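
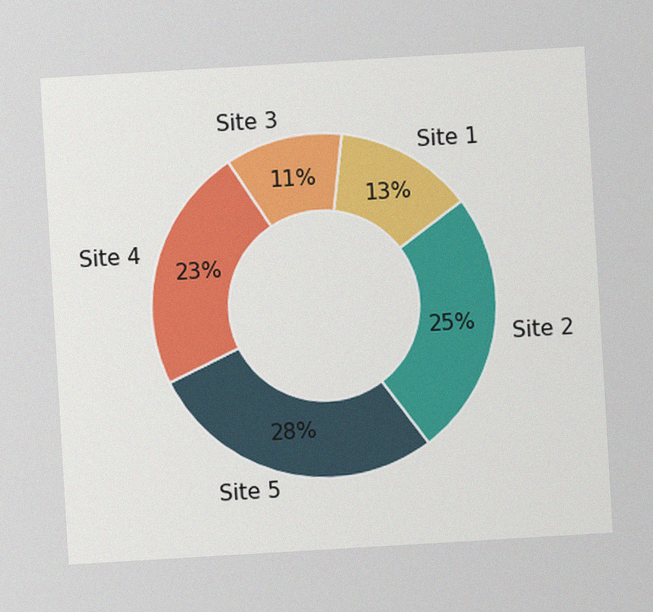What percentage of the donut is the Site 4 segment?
The chart is tilted about 3° counter-clockwise, with some photo noise. The Site 4 segment takes up 23% of the ring.

23%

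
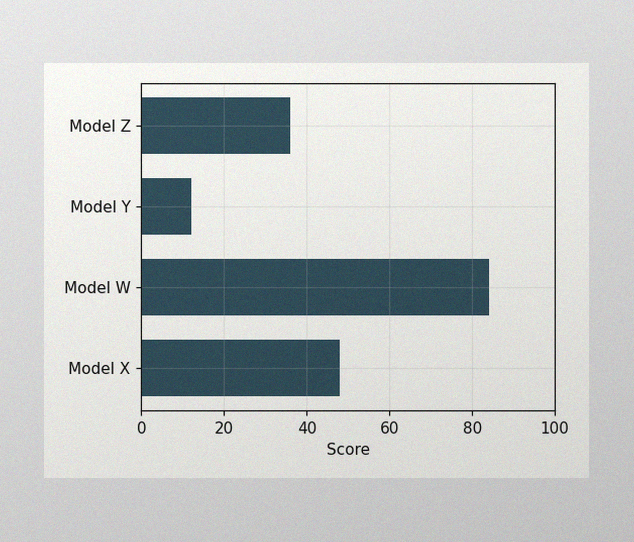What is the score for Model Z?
36

The image has some photo noise and uneven lighting. Reading along the chart's x-axis, the Model Z bar reaches 36.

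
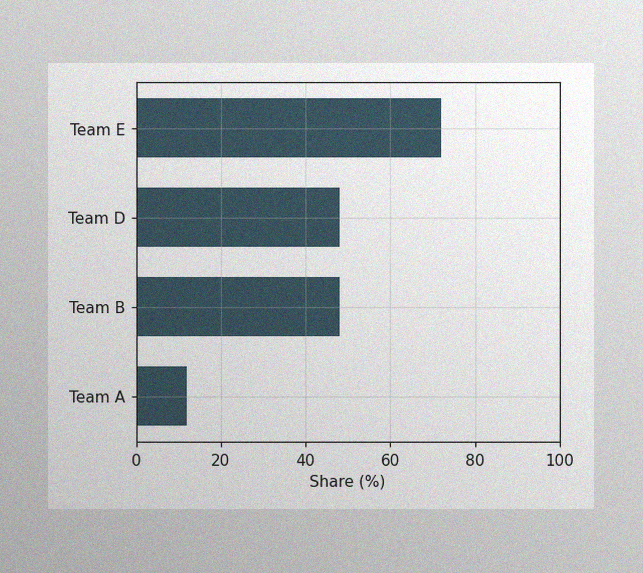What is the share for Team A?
The image has some photo noise and uneven lighting. Reading along the chart's x-axis, the Team A bar reaches 12%.

12%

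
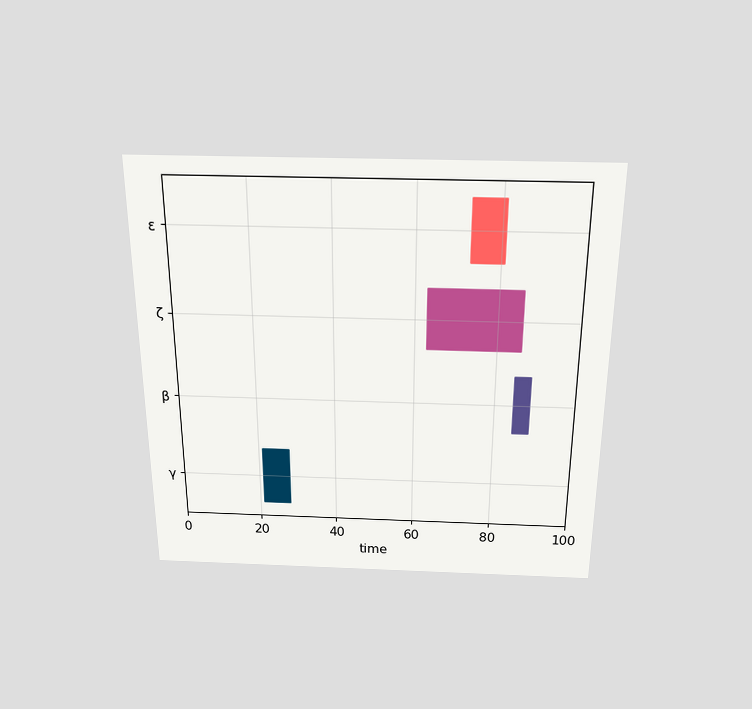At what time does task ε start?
The chart is viewed slightly from above. The ε bar begins at t=73.

73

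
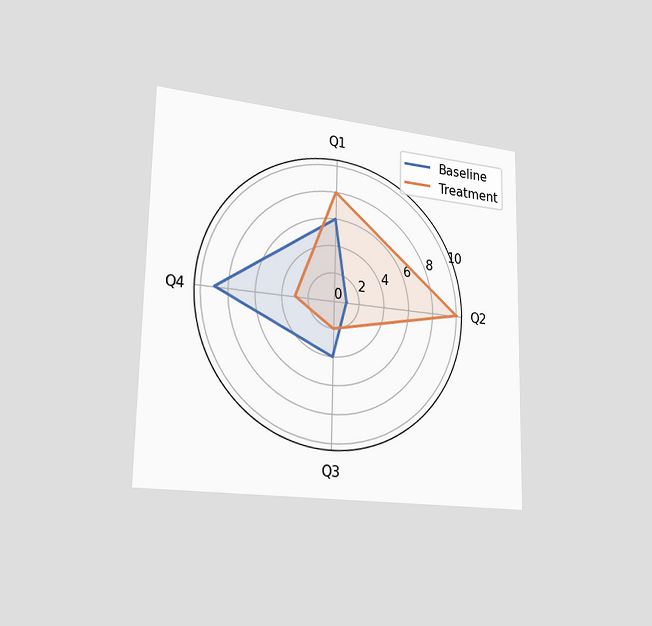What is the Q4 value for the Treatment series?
3

The chart is viewed slightly from the left. On the Q4 axis, Treatment reaches 3.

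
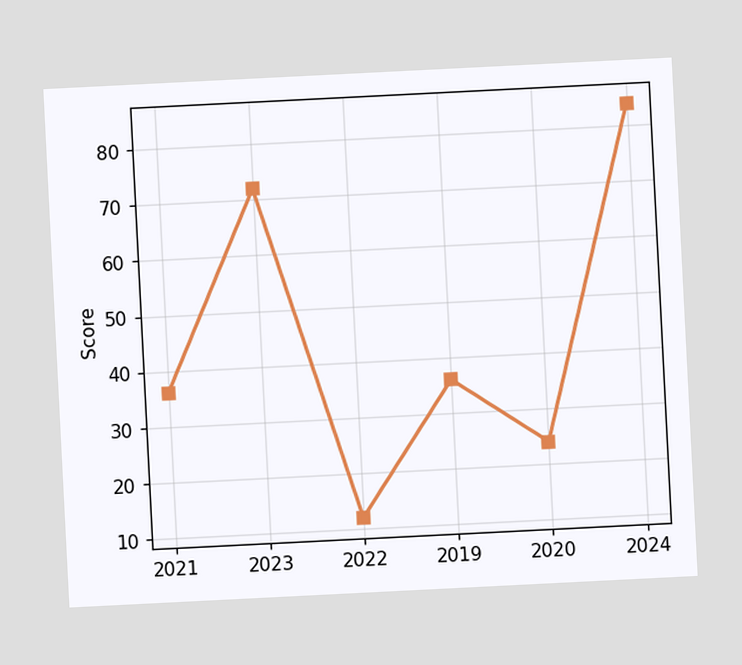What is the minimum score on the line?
The chart is tilted about 3° counter-clockwise. The lowest point is at 2022, and reading across to the y-axis gives 12.

12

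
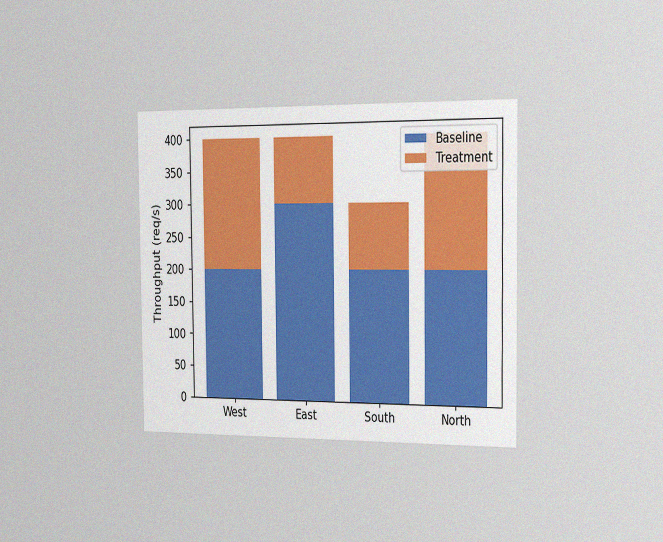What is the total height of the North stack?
400req/s

The chart is viewed slightly from the right, with some photo noise. The North stack's top reaches 400req/s on the y-axis.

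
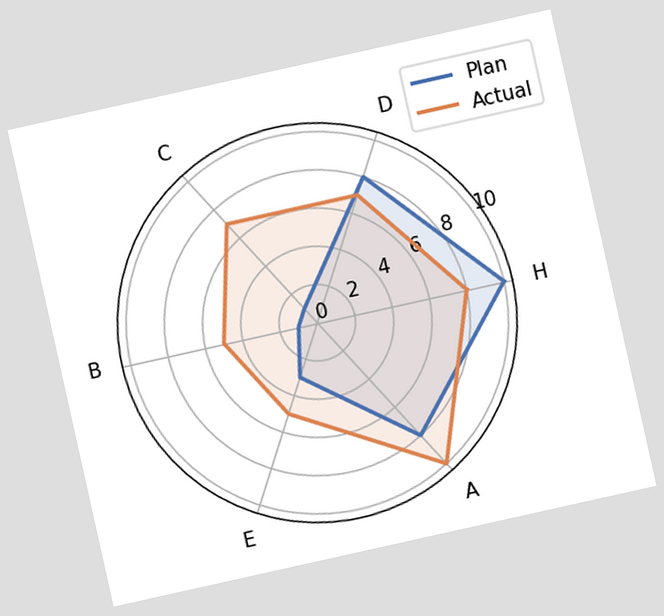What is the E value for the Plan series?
The chart is tilted about 13° counter-clockwise. On the E axis, Plan reaches 3.

3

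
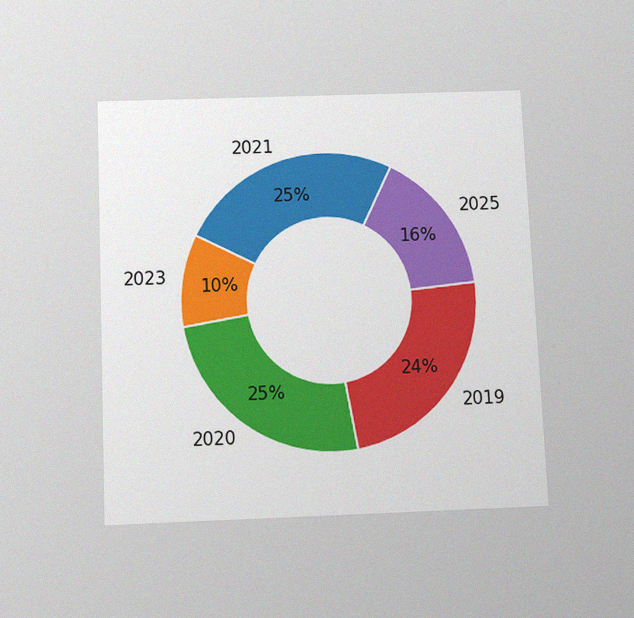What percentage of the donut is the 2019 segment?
24%

The chart is tilted about 2° counter-clockwise and viewed slightly from below, with some photo noise. The 2019 segment takes up 24% of the ring.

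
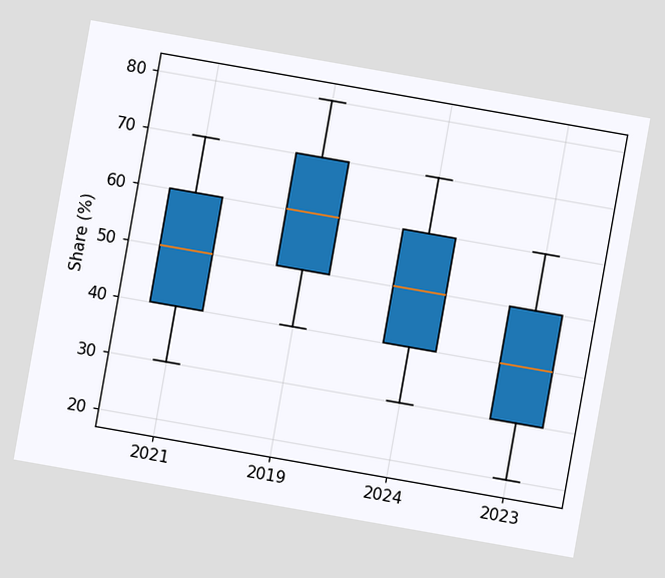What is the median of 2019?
60%

The chart is tilted about 10° clockwise. The median line in the 2019 box sits at 60%.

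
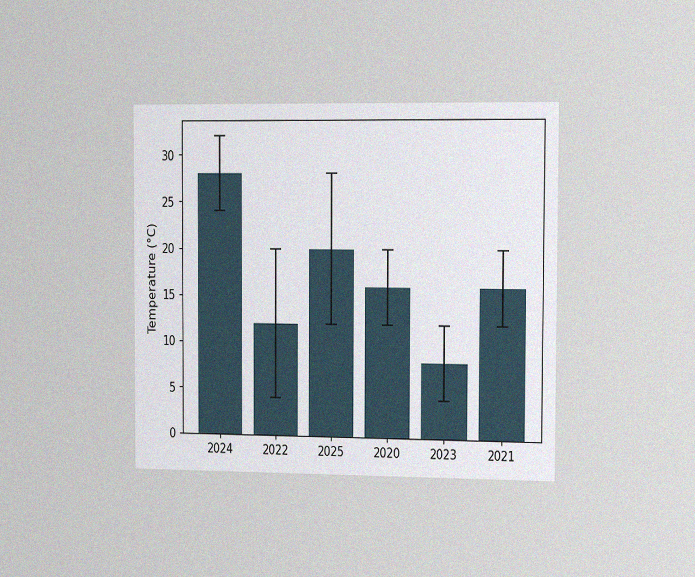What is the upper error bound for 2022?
20°C

The chart is viewed slightly from the right, with some photo noise. The 2022 bar's upper whisker reaches 20°C.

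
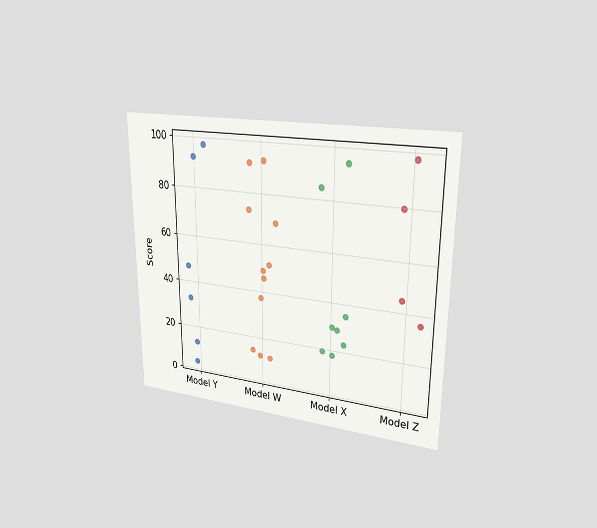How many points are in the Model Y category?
6

The chart is viewed slightly from the right. Counting the markers in the Model Y column gives 6.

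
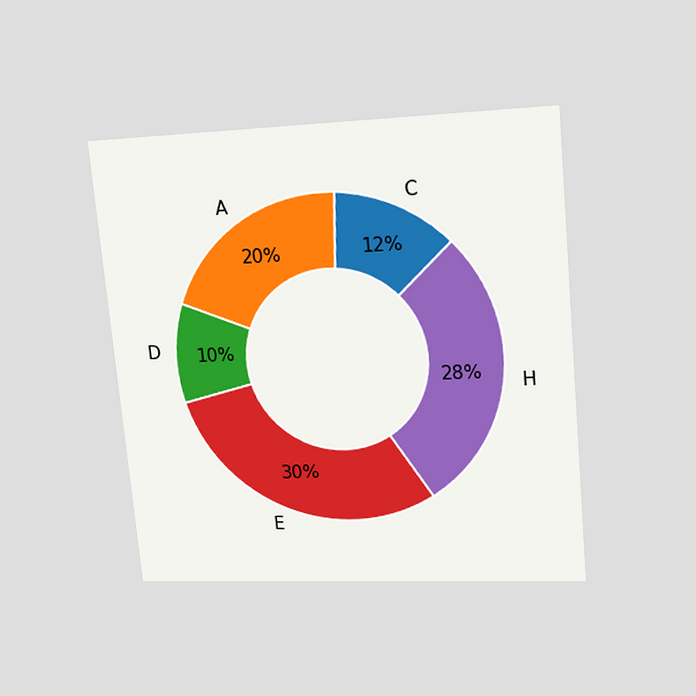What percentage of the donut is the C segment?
The chart is tilted about 5° counter-clockwise and viewed at a slight angle. The C segment takes up 12% of the ring.

12%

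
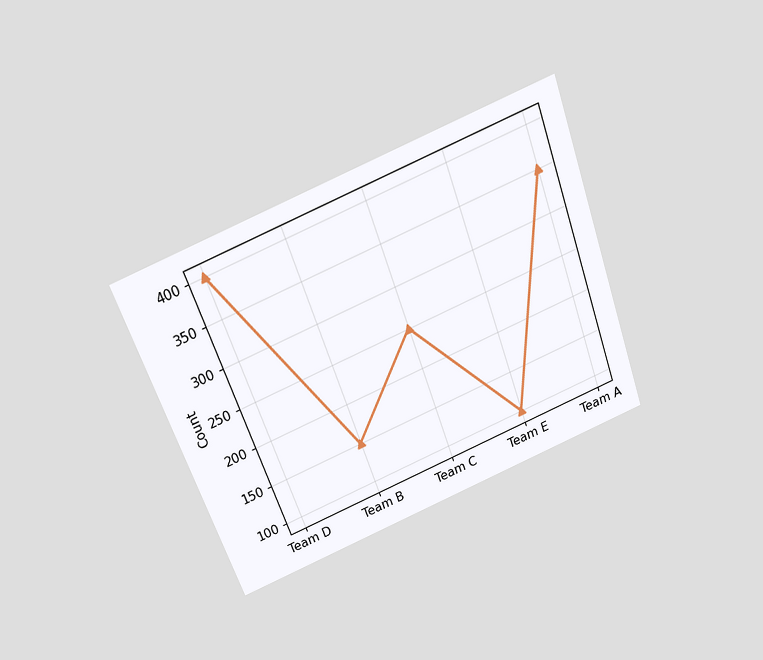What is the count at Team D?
The chart is tilted about 20° counter-clockwise and viewed slightly from above. At Team D, the line is at 400.

400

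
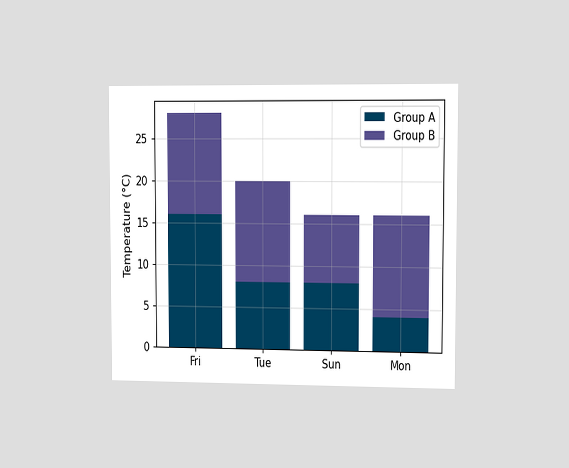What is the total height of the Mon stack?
The chart is viewed slightly from the right. The Mon stack's top reaches 16°C on the y-axis.

16°C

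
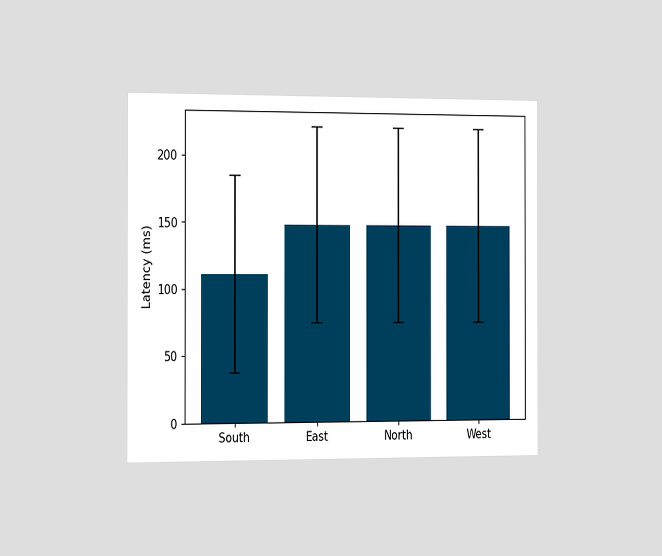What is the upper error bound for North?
222ms

The chart is viewed slightly from the left. The North bar's upper whisker reaches 222ms.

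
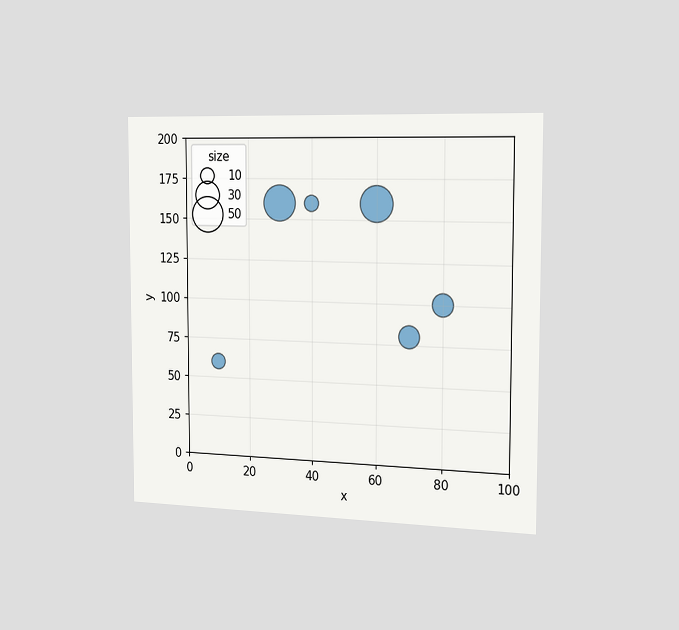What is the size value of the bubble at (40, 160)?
The chart is viewed slightly from the right. Matching the bubble at (40, 160) against the size legend gives 10.

10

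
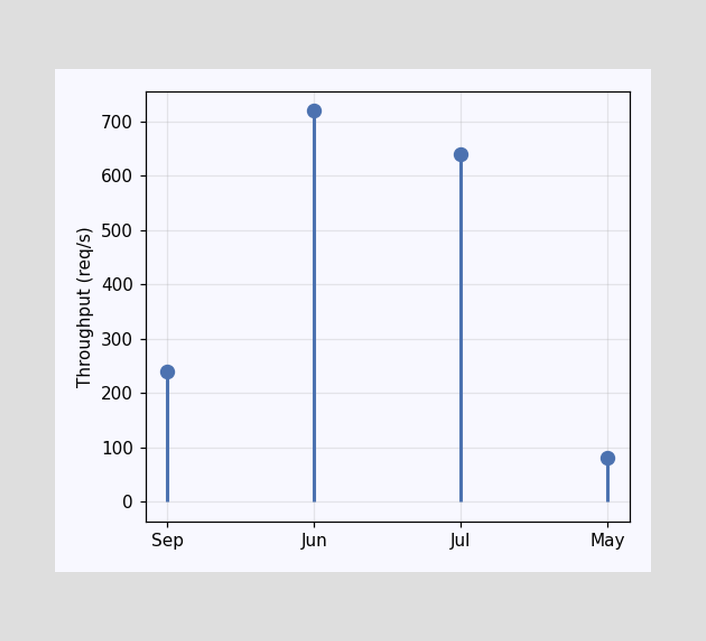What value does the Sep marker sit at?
The Sep marker sits at 240req/s.

240req/s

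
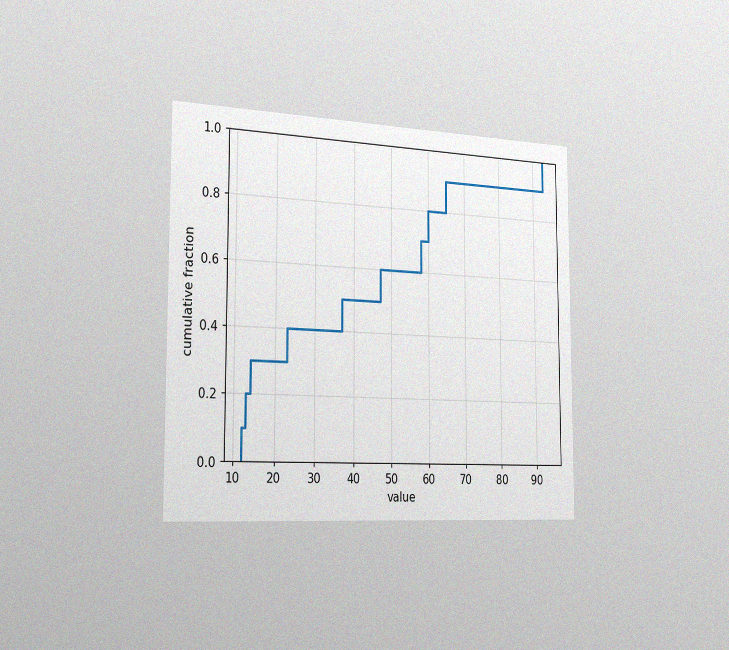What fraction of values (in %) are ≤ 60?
80%

The chart is viewed slightly from the left, with some photo noise. At x=60 the ECDF step is at 80%.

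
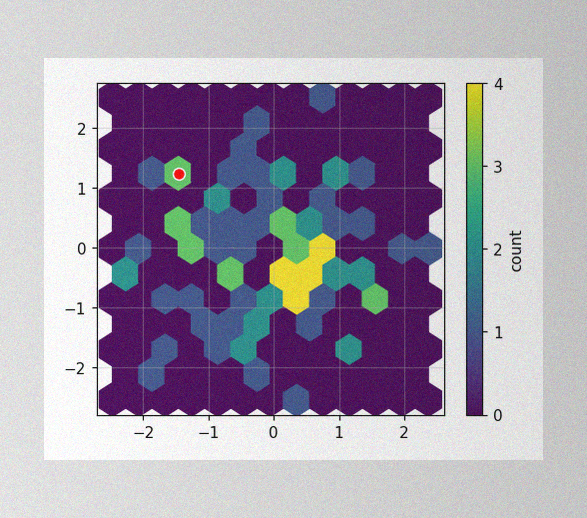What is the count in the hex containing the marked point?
3

The image has some photo noise and uneven lighting. The marked hex reads 3 on the colorbar.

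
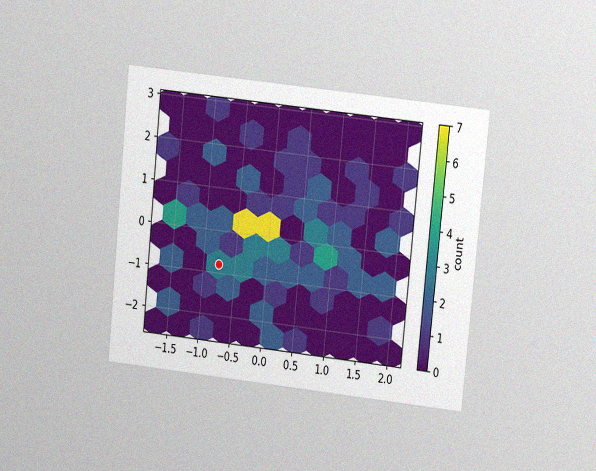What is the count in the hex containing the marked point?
3

The chart is tilted about 6° clockwise and viewed at a slight angle, with some photo noise. The marked hex reads 3 on the colorbar.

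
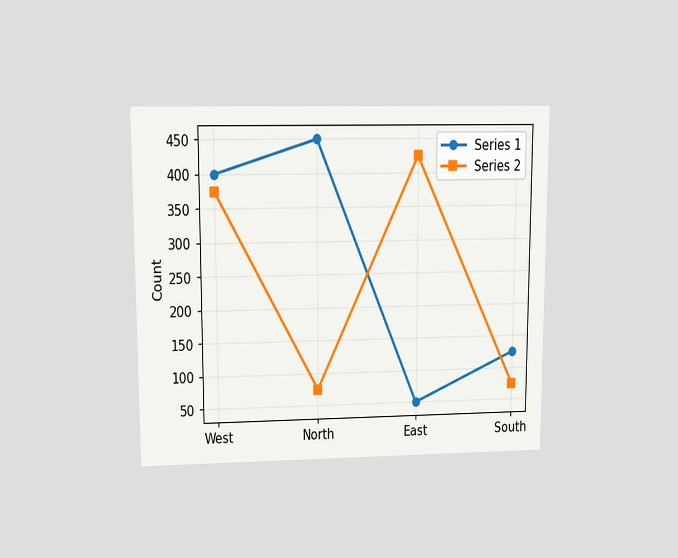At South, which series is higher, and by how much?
The chart is viewed at a slight angle. At South, Series 1 sits above the other line by 50.

Series 1, by 50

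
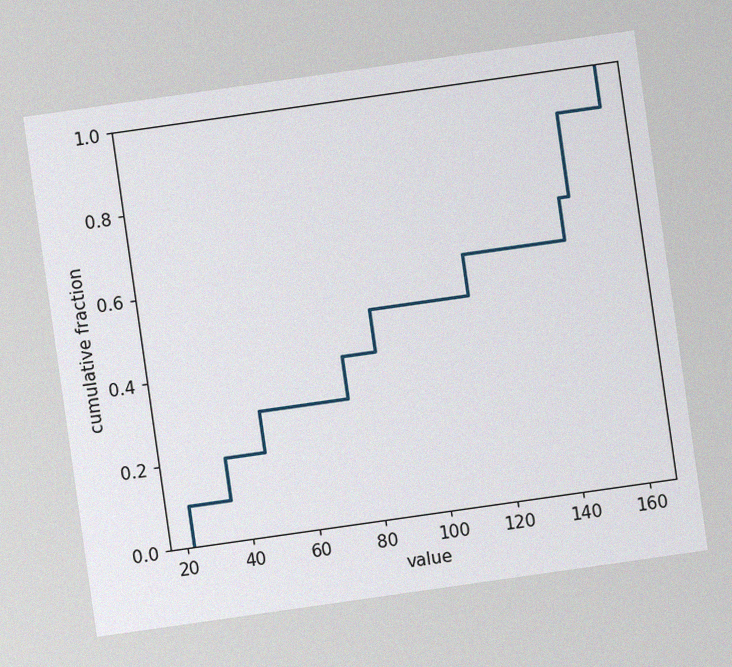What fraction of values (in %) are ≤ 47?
The chart is tilted about 8° counter-clockwise, with some photo noise. At x=47 the ECDF step is at 30%.

30%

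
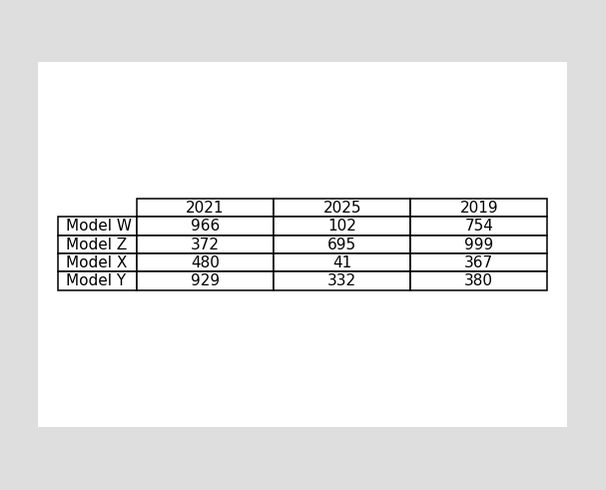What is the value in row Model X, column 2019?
The (Model X, 2019) cell reads 367.

367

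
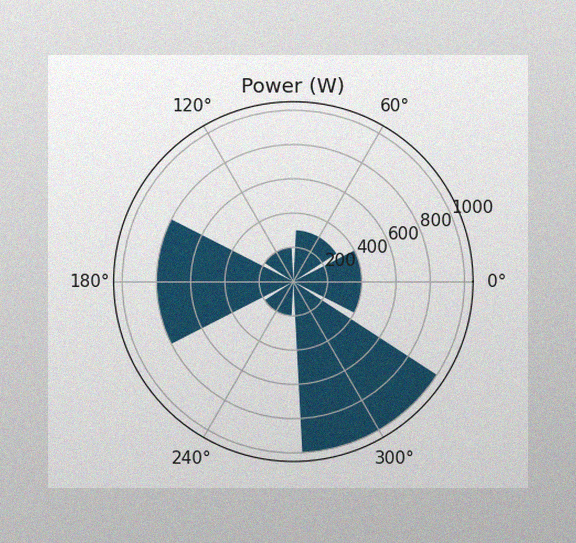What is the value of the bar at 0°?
The image has some photo noise and uneven lighting. The bar at 0° reaches 400W on the radial axis.

400W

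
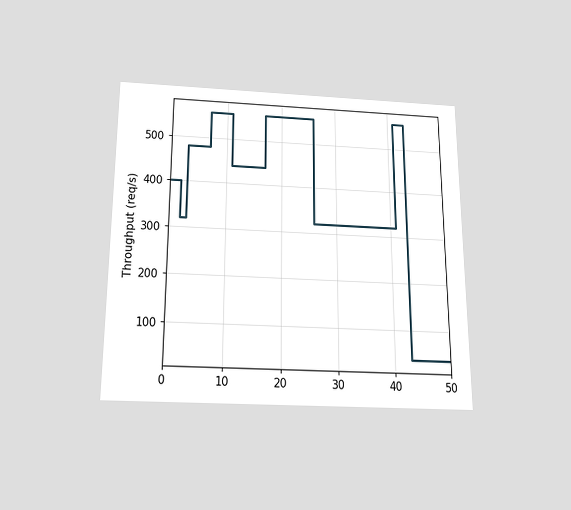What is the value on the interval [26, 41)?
320req/s

The chart is viewed slightly from below. On [26, 41) the step sits at 320req/s.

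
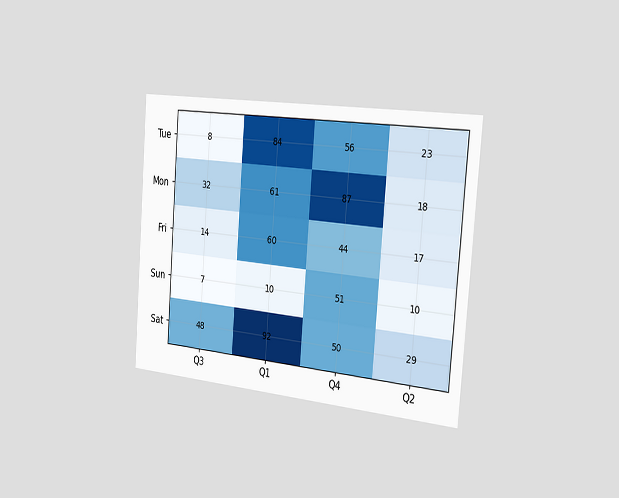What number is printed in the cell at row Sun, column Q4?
The chart is tilted about 4° clockwise and viewed slightly from the right. The (Sun, Q4) cell reads 51.

51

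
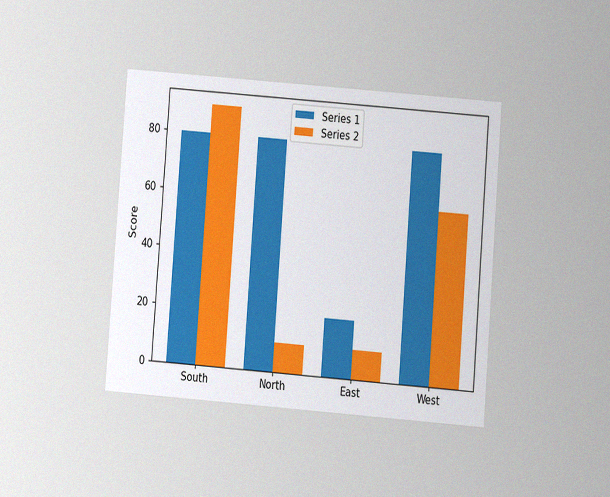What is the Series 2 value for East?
10

The chart is tilted about 4° clockwise and viewed at a slight angle, with some photo noise. The Series 2 bar at East reaches 10 on the y-axis.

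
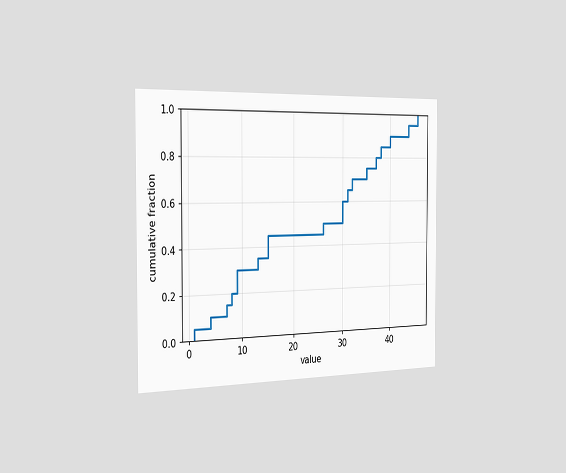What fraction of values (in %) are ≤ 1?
5%

The chart is viewed slightly from the left. At x=1 the ECDF step is at 5%.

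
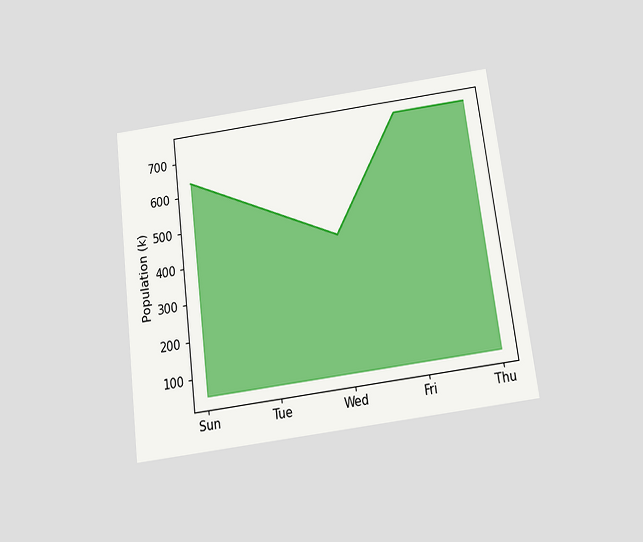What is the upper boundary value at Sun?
The chart is tilted about 7° counter-clockwise and viewed slightly from below. At Sun the upper boundary is at 636k.

636k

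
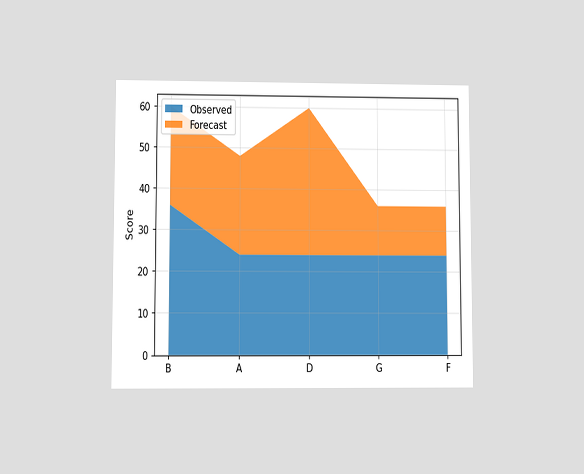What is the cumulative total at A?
The chart is viewed at a slight angle. The stacked total at A reaches 48.

48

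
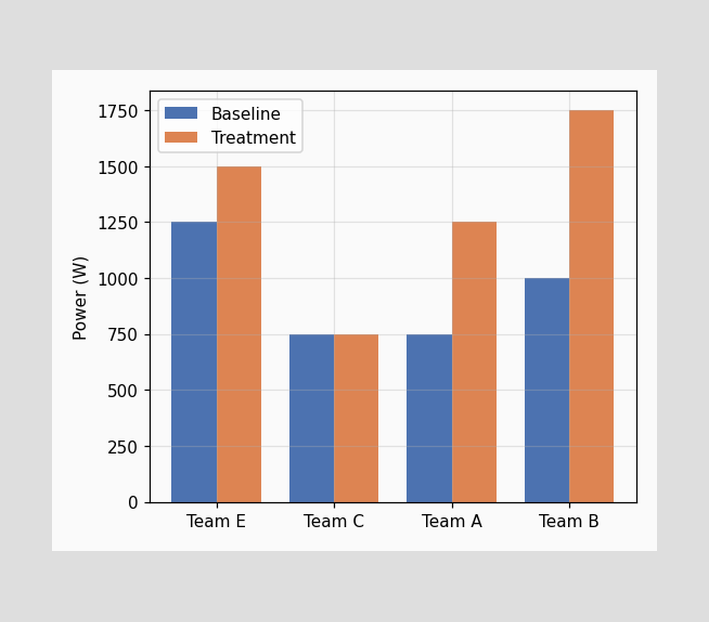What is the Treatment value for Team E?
1500W

The Treatment bar at Team E reaches 1500W on the y-axis.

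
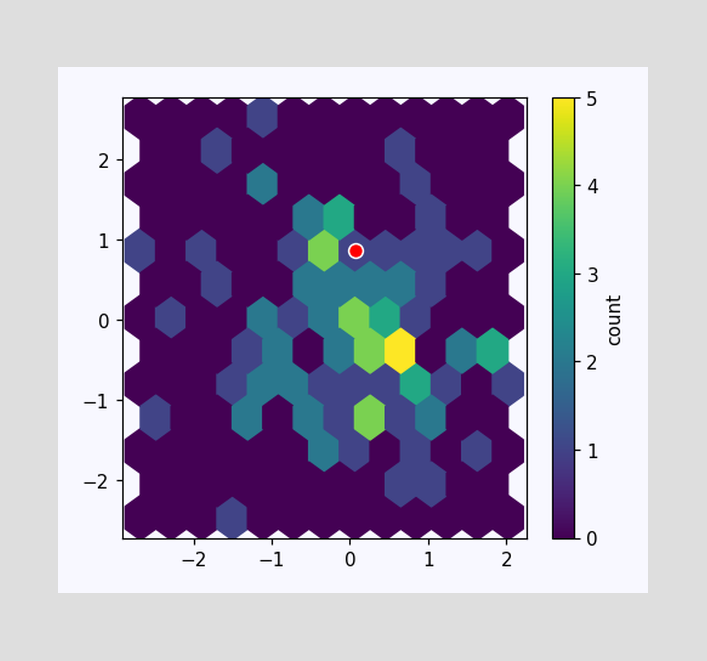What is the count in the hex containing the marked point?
1

The marked hex reads 1 on the colorbar.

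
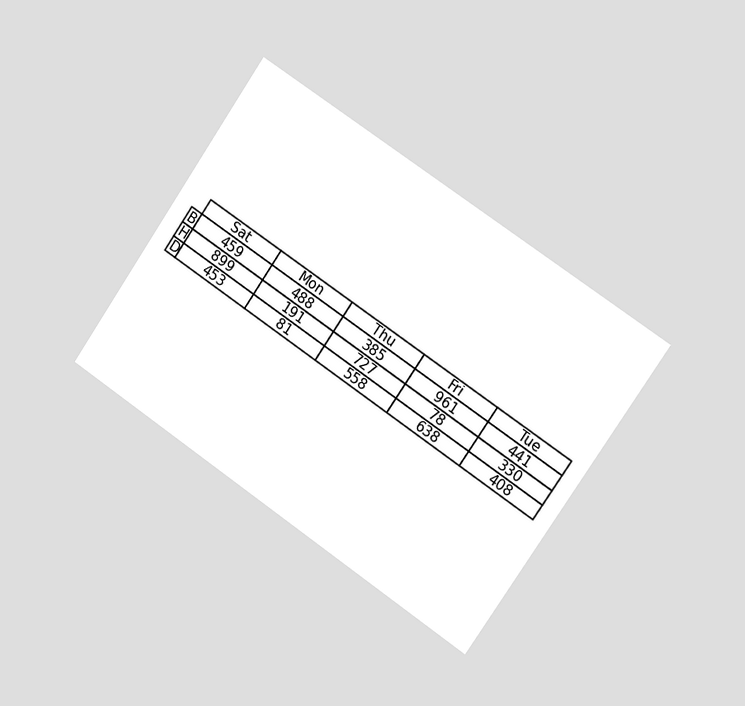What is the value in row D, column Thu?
558

The chart is tilted about 34° clockwise and viewed slightly from the right. The (D, Thu) cell reads 558.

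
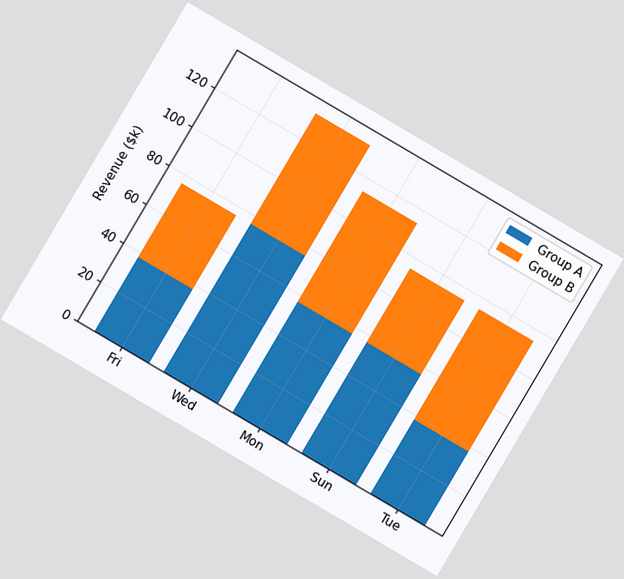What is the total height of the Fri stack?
$76k

The chart is tilted about 30° clockwise. The Fri stack's top reaches $76k on the y-axis.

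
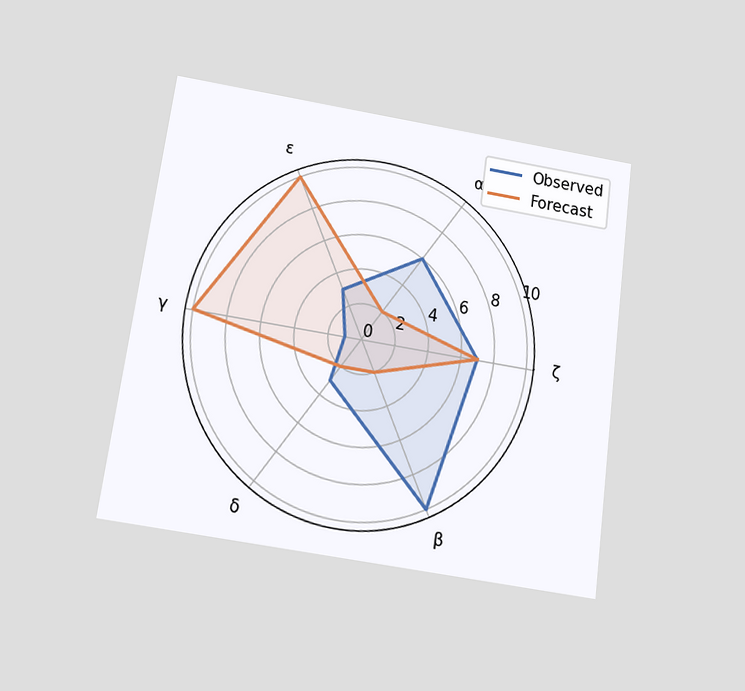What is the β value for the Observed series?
The chart is tilted about 8° clockwise and viewed slightly from below. On the β axis, Observed reaches 10.

10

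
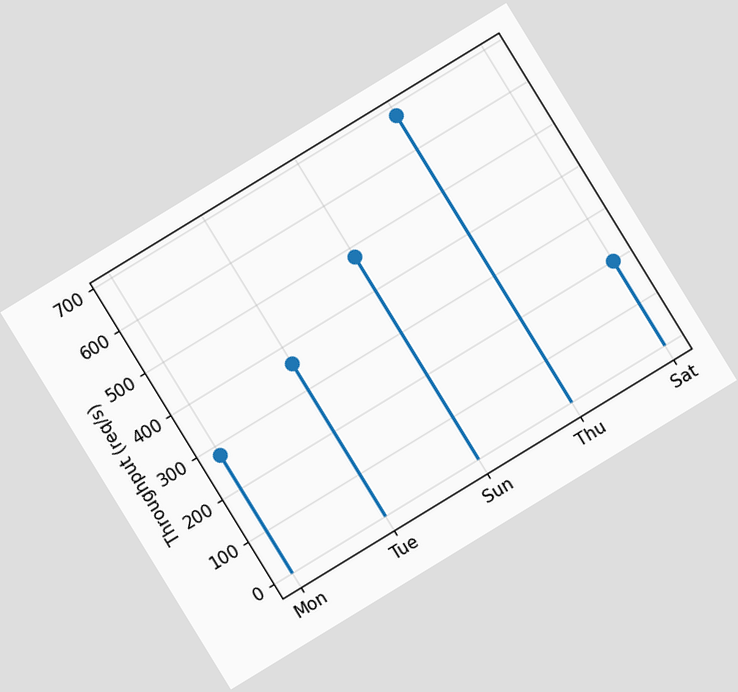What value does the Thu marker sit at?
The chart is tilted about 31° counter-clockwise. The Thu marker sits at 680req/s.

680req/s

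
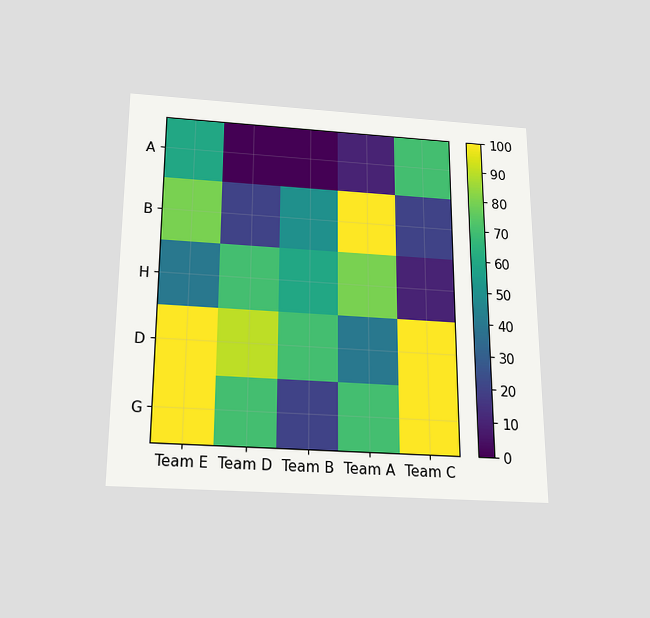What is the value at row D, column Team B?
70

The chart is viewed slightly from below. Matching cell (D, Team B) against the colorbar gives 70.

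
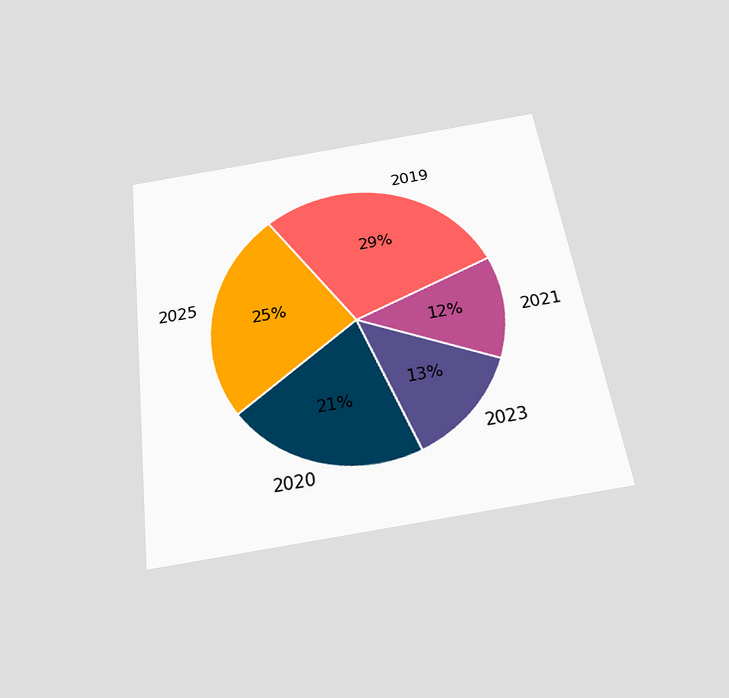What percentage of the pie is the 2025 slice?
25%

The chart is tilted about 8° counter-clockwise and viewed slightly from below. The 2025 slice takes up 25% of the pie.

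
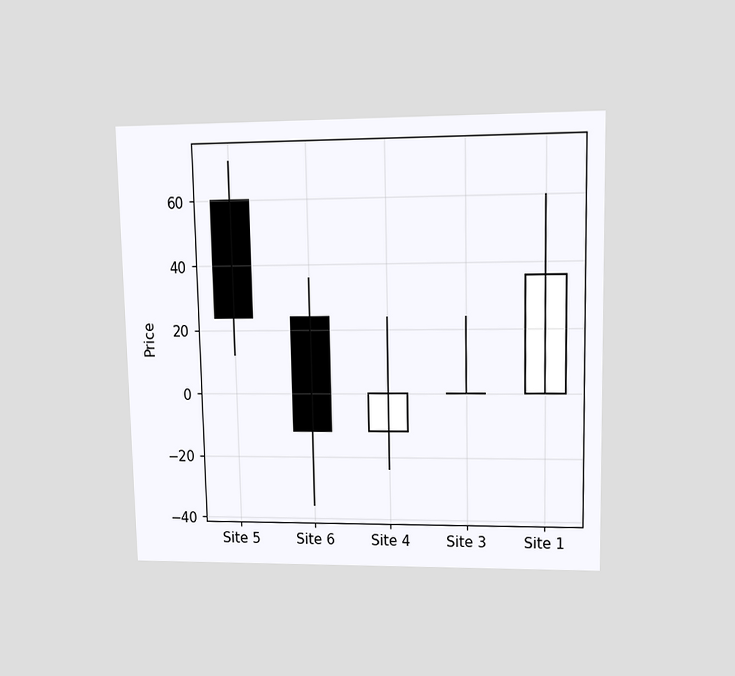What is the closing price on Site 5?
24

The chart is viewed at a slight angle. The Site 5 candle closes at 24.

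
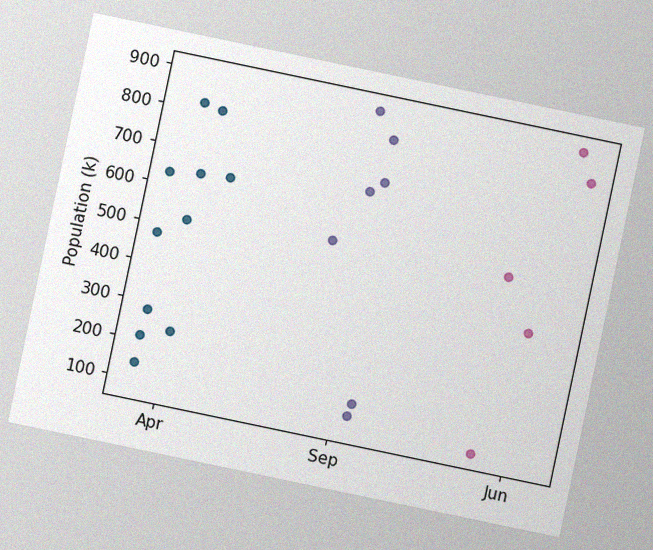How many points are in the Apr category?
11

The chart is tilted about 12° clockwise, with some photo noise. Counting the markers in the Apr column gives 11.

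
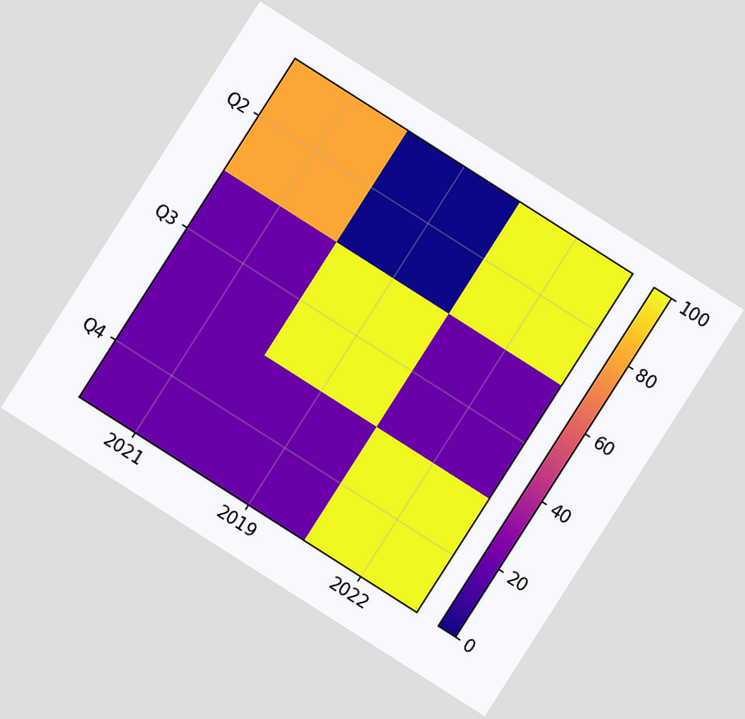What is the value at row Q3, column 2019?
100

The chart is tilted about 33° clockwise. Matching cell (Q3, 2019) against the colorbar gives 100.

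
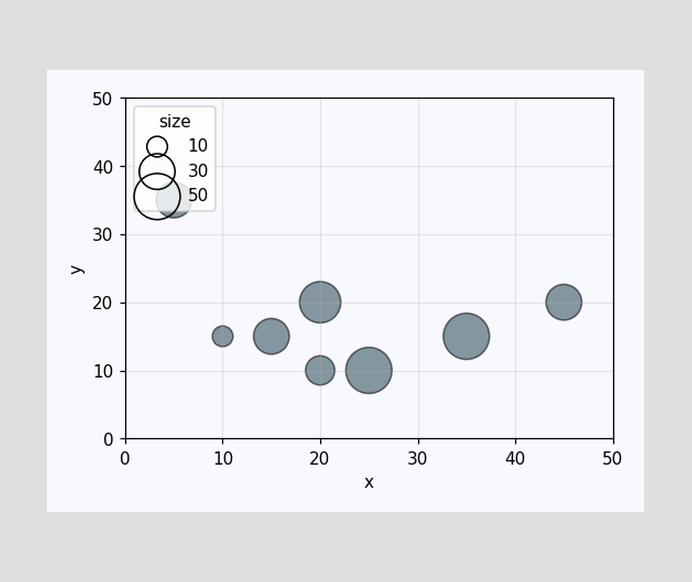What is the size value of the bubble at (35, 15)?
50

Matching the bubble at (35, 15) against the size legend gives 50.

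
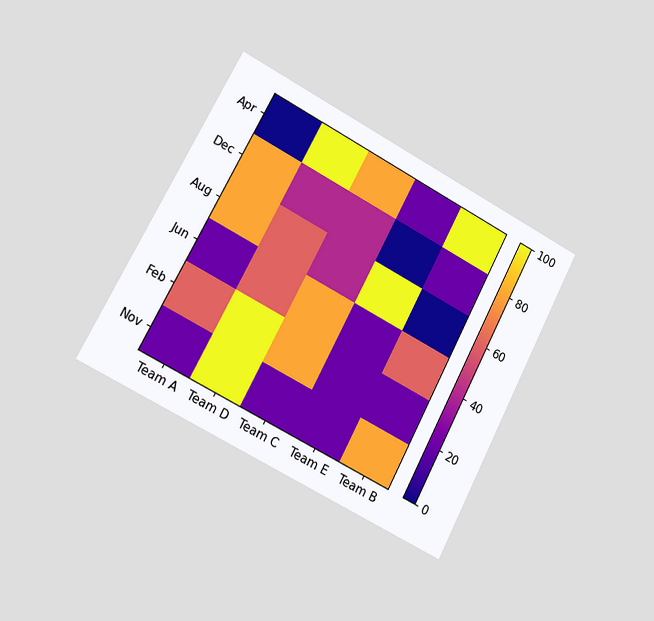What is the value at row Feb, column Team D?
100

The chart is tilted about 28° clockwise and viewed slightly from the left. Matching cell (Feb, Team D) against the colorbar gives 100.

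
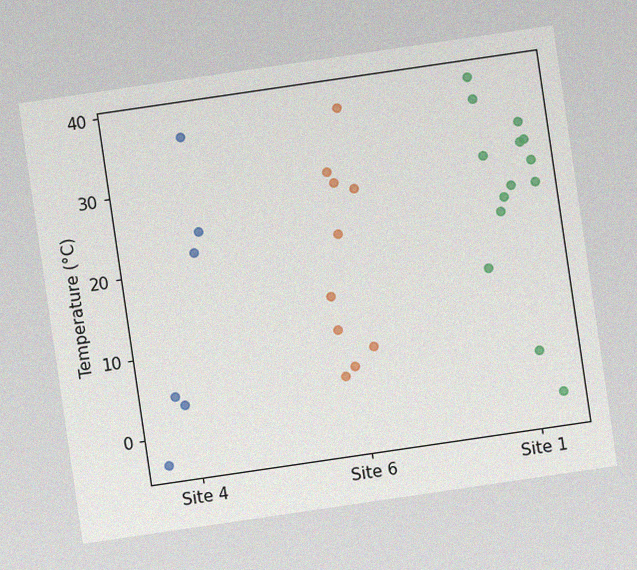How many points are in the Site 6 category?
The chart is tilted about 8° counter-clockwise, with some photo noise. Counting the markers in the Site 6 column gives 10.

10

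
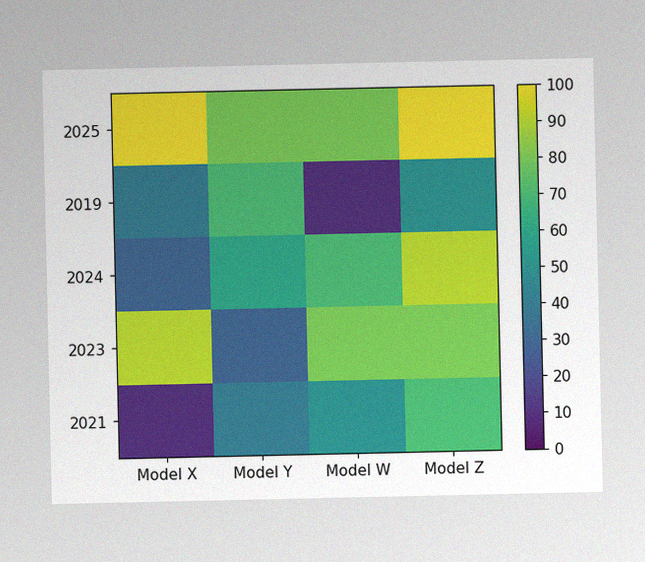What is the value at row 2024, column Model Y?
60

The image has some photo noise and uneven lighting. Matching cell (2024, Model Y) against the colorbar gives 60.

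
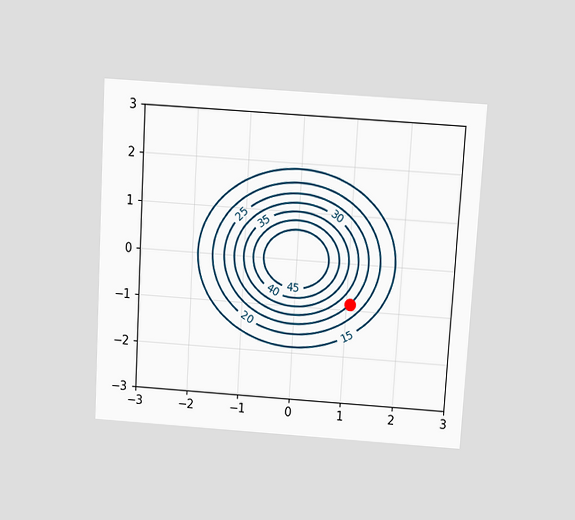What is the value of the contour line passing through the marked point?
25

The chart is tilted about 3° clockwise and viewed slightly from above. The marked point sits on the contour labelled 25.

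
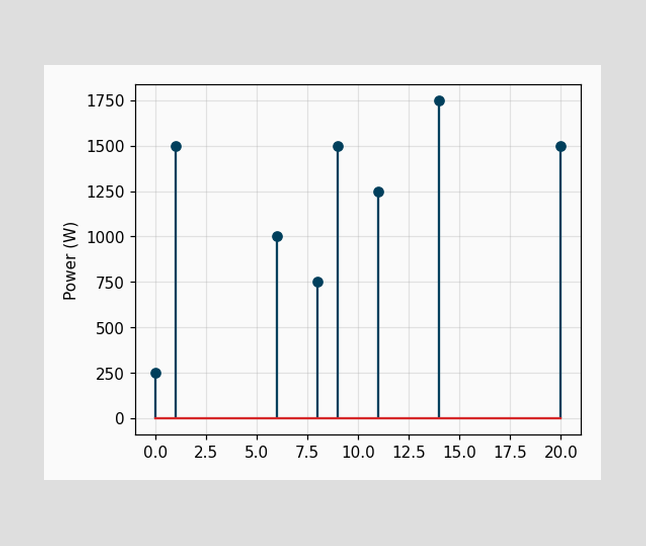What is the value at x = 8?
750W

The stem at x=8 reaches 750W.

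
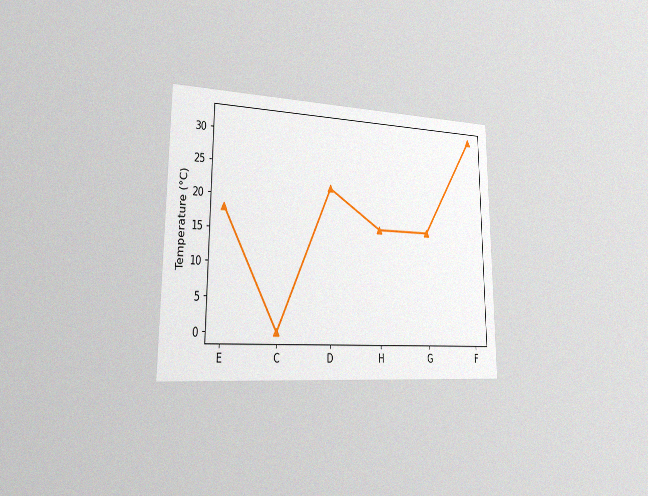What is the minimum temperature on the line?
0°C

The chart is viewed slightly from the left, with some photo noise. The lowest point is at C, and reading across to the y-axis gives 0°C.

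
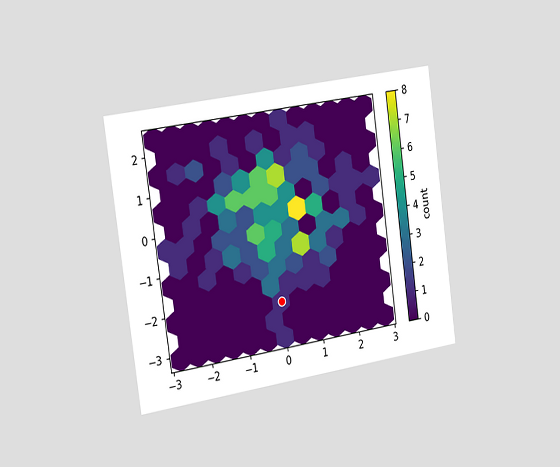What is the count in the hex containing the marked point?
1

The chart is tilted about 8° counter-clockwise and viewed slightly from the left. The marked hex reads 1 on the colorbar.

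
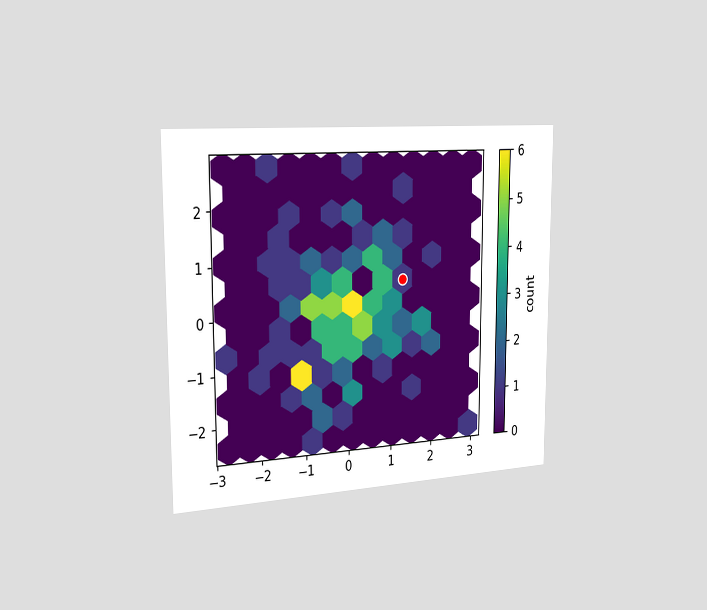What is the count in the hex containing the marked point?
1

The chart is viewed slightly from the left. The marked hex reads 1 on the colorbar.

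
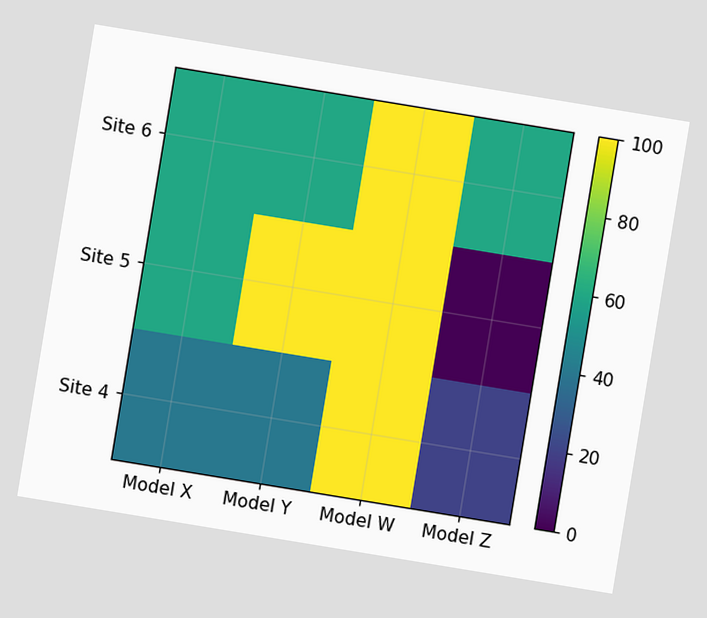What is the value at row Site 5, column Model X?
The chart is tilted about 9° clockwise. Matching cell (Site 5, Model X) against the colorbar gives 60.

60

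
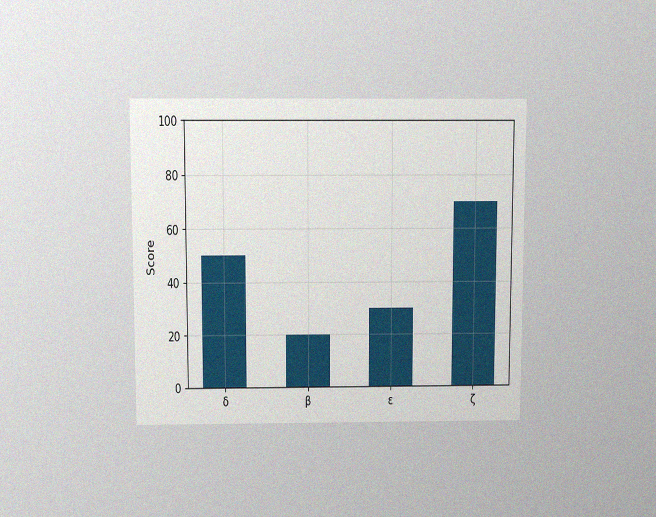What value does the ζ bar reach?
70

The chart is viewed slightly from above, with some photo noise. Reading along the chart's y-axis, the ζ bar reaches 70.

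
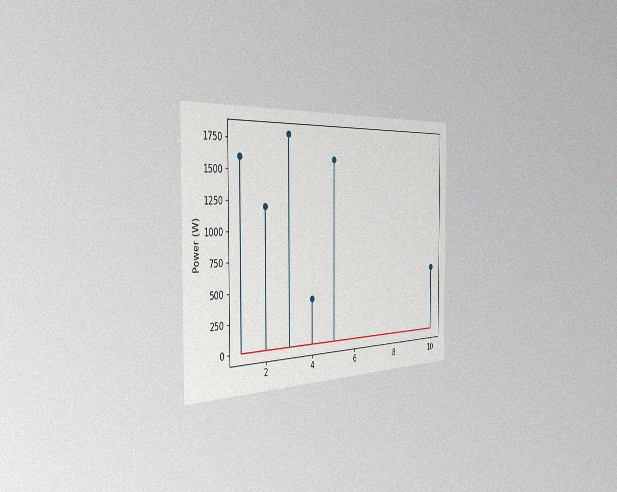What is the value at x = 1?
1600W

The chart is viewed slightly from the left, with some photo noise. The stem at x=1 reaches 1600W.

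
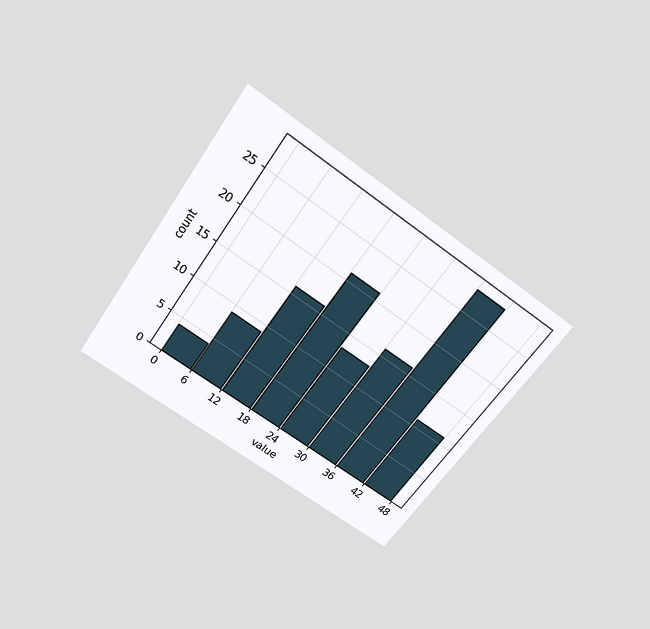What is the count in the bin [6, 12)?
9

The chart is tilted about 35° clockwise and viewed slightly from above. The [6, 12) bin has height 9.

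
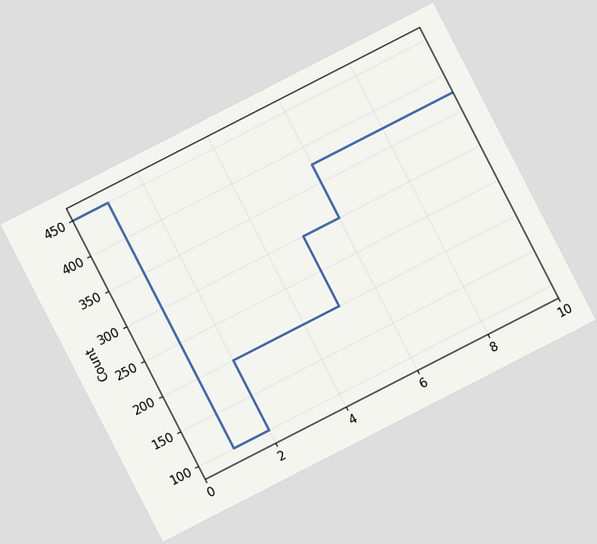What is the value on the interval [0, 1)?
The chart is tilted about 27° counter-clockwise. On [0, 1) the step sits at 450.

450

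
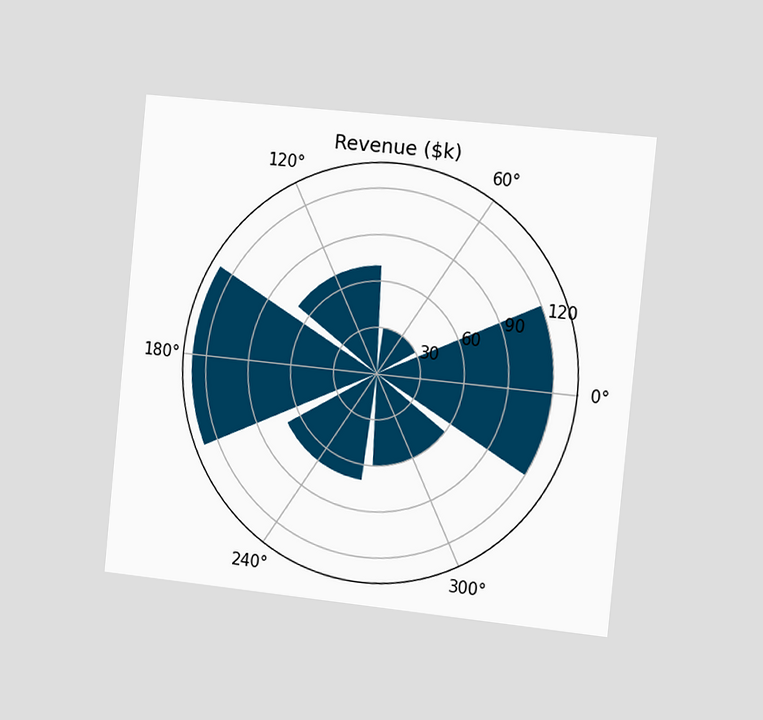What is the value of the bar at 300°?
$60k

The chart is tilted about 6° clockwise and viewed slightly from the right. The bar at 300° reaches $60k on the radial axis.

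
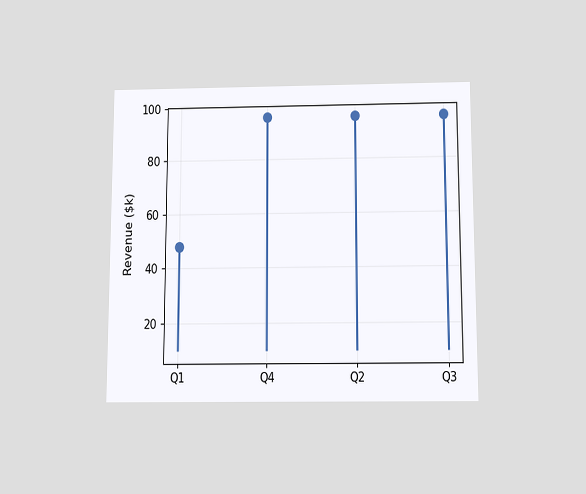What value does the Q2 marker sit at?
$96k

The chart is viewed slightly from below. The Q2 marker sits at $96k.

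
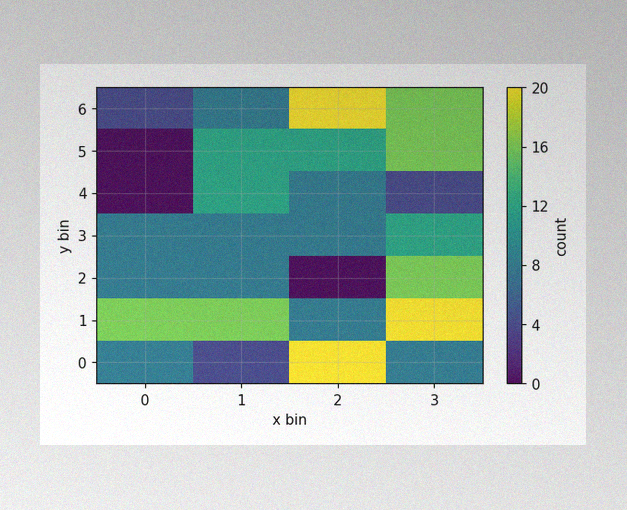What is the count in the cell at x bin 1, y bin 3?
8

The image has some photo noise and uneven lighting. Matching the cell (1, 3) against the colorbar gives 8.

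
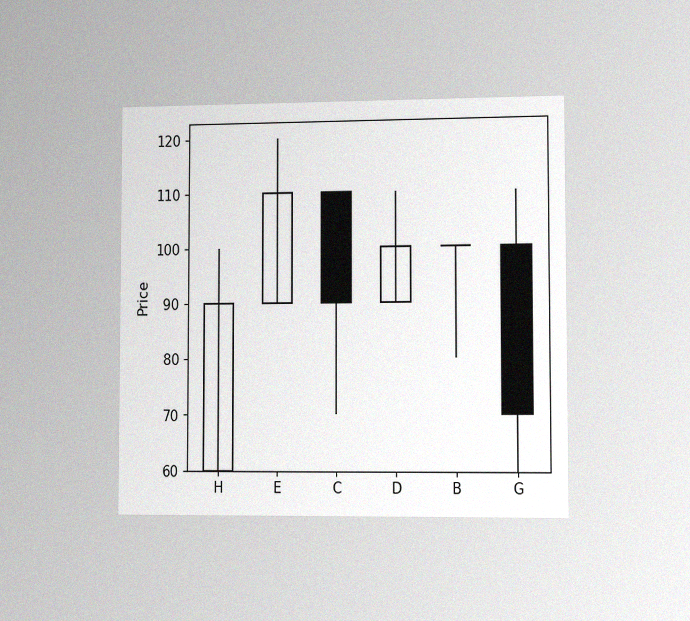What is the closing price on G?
The chart is viewed slightly from the right, with some photo noise. The G candle closes at 70.

70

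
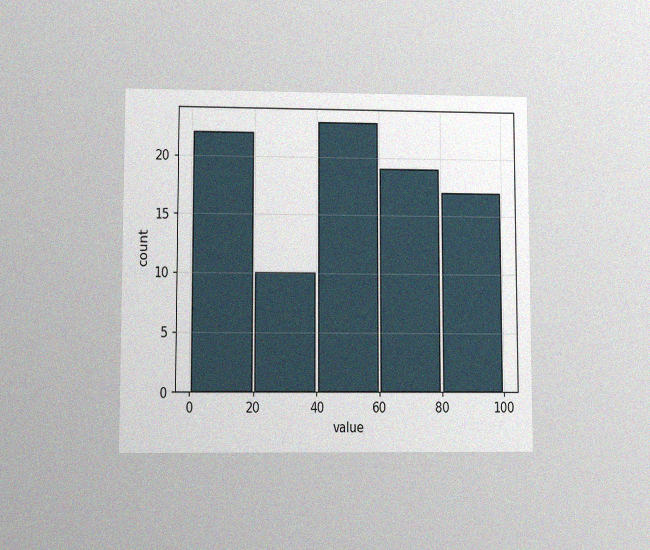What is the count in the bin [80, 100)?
17

The chart is viewed at a slight angle, with some photo noise. The [80, 100) bin has height 17.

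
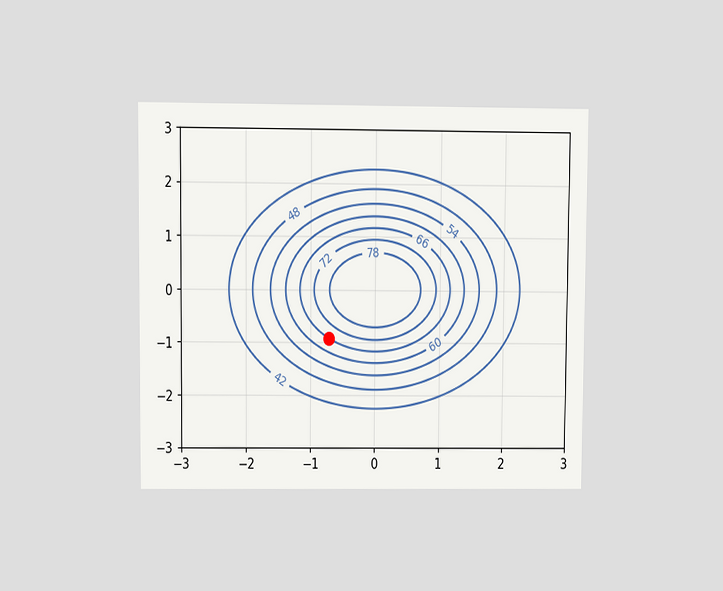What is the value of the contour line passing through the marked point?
The chart is viewed at a slight angle. The marked point sits on the contour labelled 66.

66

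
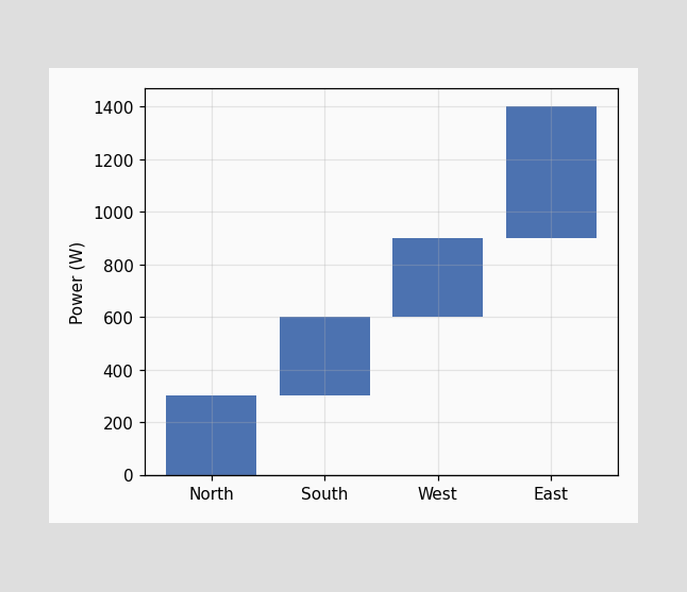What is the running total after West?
900W

After West the running total reaches 900W.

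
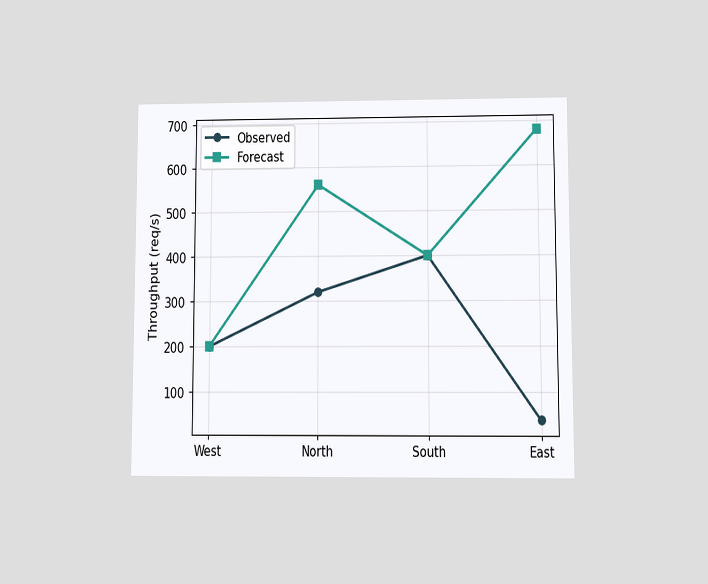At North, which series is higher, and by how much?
The chart is viewed at a slight angle. At North, Forecast sits above the other line by 240req/s.

Forecast, by 240req/s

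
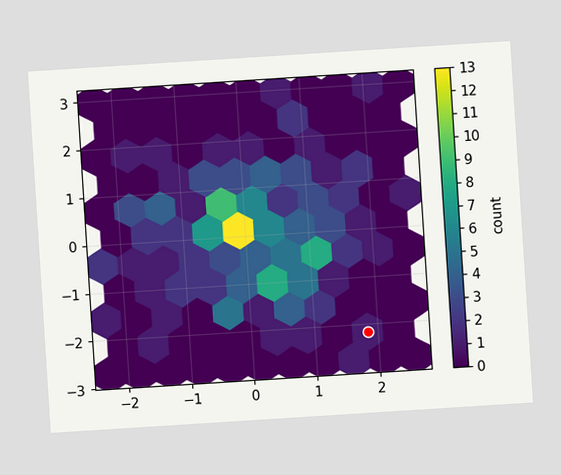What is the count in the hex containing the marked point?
1

The chart is tilted about 4° counter-clockwise. The marked hex reads 1 on the colorbar.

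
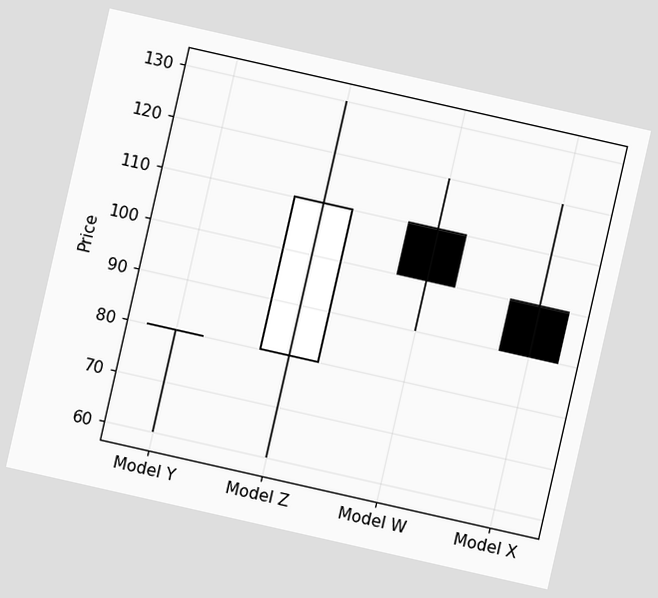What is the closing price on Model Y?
The chart is tilted about 13° clockwise. The Model Y candle closes at 80.

80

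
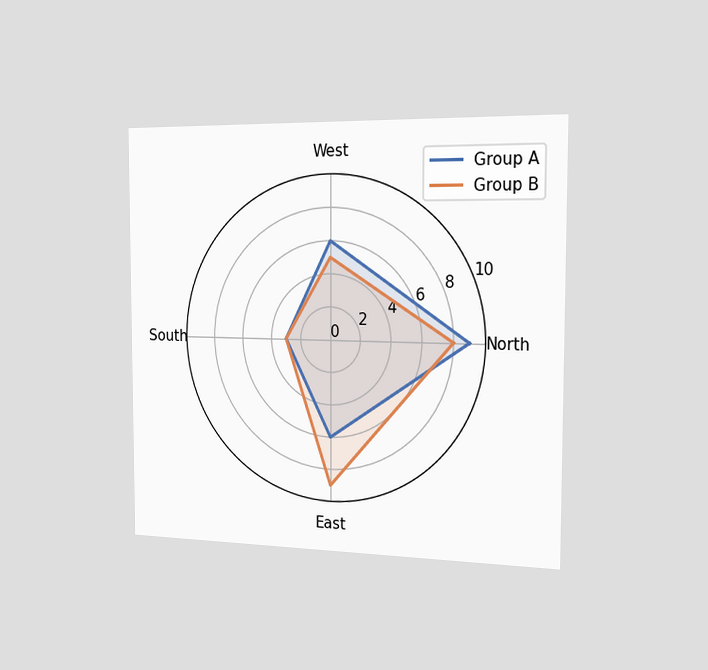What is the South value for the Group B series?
3

The chart is viewed slightly from the right. On the South axis, Group B reaches 3.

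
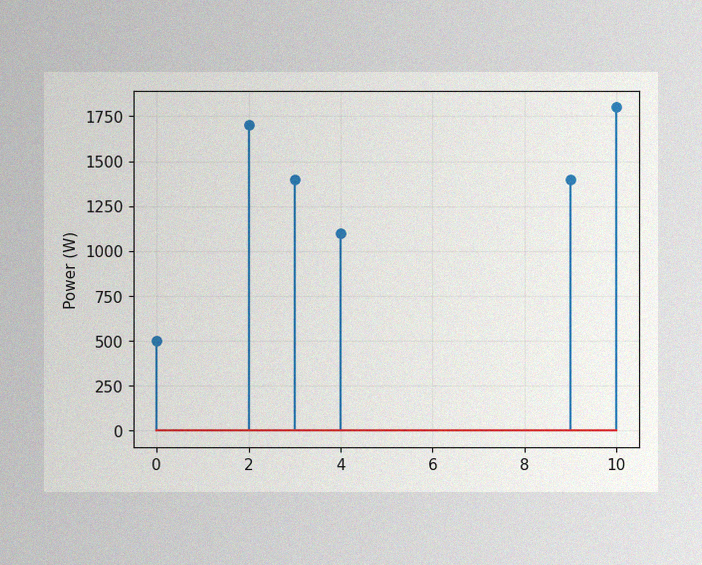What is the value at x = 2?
1700W

The image has some photo noise and uneven lighting. The stem at x=2 reaches 1700W.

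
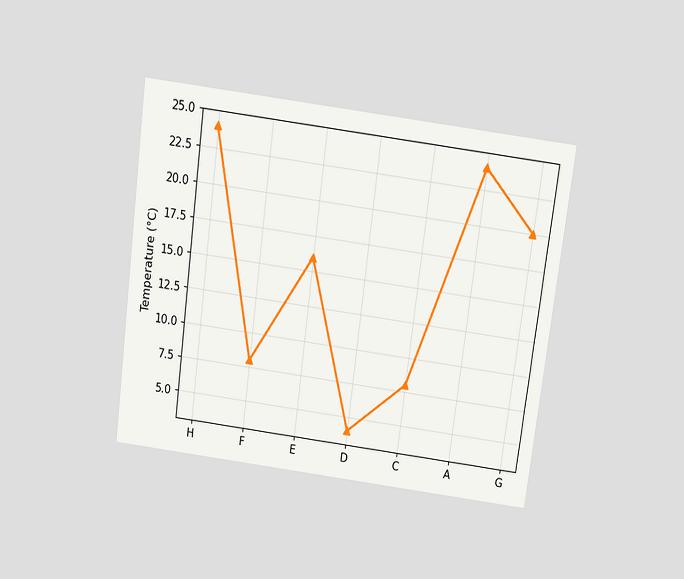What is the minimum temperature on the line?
4°C

The chart is tilted about 7° clockwise and viewed slightly from above. The lowest point is at D, and reading across to the y-axis gives 4°C.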